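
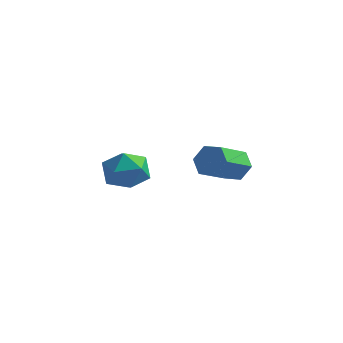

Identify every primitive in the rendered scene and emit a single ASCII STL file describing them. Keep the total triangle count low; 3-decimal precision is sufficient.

solid 
facet normal -0.066 0.418 0.906
outer loop
vertex 1.913 -1.906 3.327
vertex 2.506 -2.533 3.66
vertex 2.822 -1.734 3.314
endloop
endfacet
facet normal -0.165 0.904 0.394
outer loop
vertex 1.913 -1.906 3.327
vertex 2.822 -1.734 3.314
vertex 2.299 -1.512 2.584
endloop
endfacet
facet normal -0.719 0.695 -0.005
outer loop
vertex 1.913 -1.906 3.327
vertex 2.299 -1.512 2.584
vertex 1.661 -2.173 2.477
endloop
endfacet
facet normal -0.962 0.080 0.260
outer loop
vertex 1.913 -1.906 3.327
vertex 1.661 -2.173 2.477
vertex 1.788 -2.804 3.142
endloop
endfacet
facet normal -0.560 -0.092 0.824
outer loop
vertex 1.913 -1.906 3.327
vertex 1.788 -2.804 3.142
vertex 2.506 -2.533 3.66
endloop
endfacet
facet normal 0.416 0.909 -0.021
outer loop
vertex 2.299 -1.512 2.584
vertex 2.822 -1.734 3.314
vertex 3.132 -1.896 2.458
endloop
endfacet
facet normal 0.576 0.122 0.809
outer loop
vertex 2.822 -1.734 3.314
vertex 2.506 -2.533 3.66
vertex 3.259 -2.527 3.123
endloop
endfacet
facet normal -0.222 -0.703 0.676
outer loop
vertex 2.506 -2.533 3.66
vertex 1.788 -2.804 3.142
vertex 2.621 -3.188 3.016
endloop
endfacet
facet normal -0.874 -0.425 -0.236
outer loop
vertex 1.788 -2.804 3.142
vertex 1.661 -2.173 2.477
vertex 2.098 -2.966 2.286
endloop
endfacet
facet normal -0.480 0.571 -0.666
outer loop
vertex 1.661 -2.173 2.477
vertex 2.299 -1.512 2.584
vertex 2.414 -2.167 1.94
endloop
endfacet
facet normal 0.962 -0.080 -0.260
outer loop
vertex 3.007 -2.794 2.273
vertex 3.132 -1.896 2.458
vertex 3.259 -2.527 3.123
endloop
endfacet
facet normal 0.719 -0.695 0.005
outer loop
vertex 3.007 -2.794 2.273
vertex 3.259 -2.527 3.123
vertex 2.621 -3.188 3.016
endloop
endfacet
facet normal 0.165 -0.904 -0.394
outer loop
vertex 3.007 -2.794 2.273
vertex 2.621 -3.188 3.016
vertex 2.098 -2.966 2.286
endloop
endfacet
facet normal 0.066 -0.418 -0.906
outer loop
vertex 3.007 -2.794 2.273
vertex 2.098 -2.966 2.286
vertex 2.414 -2.167 1.94
endloop
endfacet
facet normal 0.560 0.092 -0.824
outer loop
vertex 3.007 -2.794 2.273
vertex 2.414 -2.167 1.94
vertex 3.132 -1.896 2.458
endloop
endfacet
facet normal 0.874 0.425 0.236
outer loop
vertex 3.259 -2.527 3.123
vertex 3.132 -1.896 2.458
vertex 2.822 -1.734 3.314
endloop
endfacet
facet normal 0.480 -0.571 0.666
outer loop
vertex 2.621 -3.188 3.016
vertex 3.259 -2.527 3.123
vertex 2.506 -2.533 3.66
endloop
endfacet
facet normal -0.416 -0.909 0.021
outer loop
vertex 2.098 -2.966 2.286
vertex 2.621 -3.188 3.016
vertex 1.788 -2.804 3.142
endloop
endfacet
facet normal -0.576 -0.122 -0.809
outer loop
vertex 2.414 -2.167 1.94
vertex 2.098 -2.966 2.286
vertex 1.661 -2.173 2.477
endloop
endfacet
facet normal 0.222 0.703 -0.676
outer loop
vertex 3.132 -1.896 2.458
vertex 2.414 -2.167 1.94
vertex 2.299 -1.512 2.584
endloop
endfacet
facet normal 0.061 0.909 -0.413
outer loop
vertex 3.938 2.568 2.515
vertex 3.656 2.305 1.895
vertex 3.215 2.57 2.413
endloop
endfacet
facet normal -0.126 0.416 0.901
outer loop
vertex 3.938 2.568 2.515
vertex 3.215 2.57 2.413
vertex 3.846 1.177 3.145
endloop
endfacet
facet normal -0.125 0.417 0.900
outer loop
vertex 3.846 1.177 3.145
vertex 3.215 2.57 2.413
vertex 3.123 1.179 3.044
endloop
endfacet
facet normal -0.060 -0.909 0.412
outer loop
vertex 3.846 1.177 3.145
vertex 3.123 1.179 3.044
vertex 3.564 0.915 2.525
endloop
endfacet
facet normal 0.061 0.909 -0.413
outer loop
vertex 3.215 2.57 2.413
vertex 3.656 2.305 1.895
vertex 2.933 2.307 1.793
endloop
endfacet
facet normal -0.920 0.210 0.329
outer loop
vertex 3.215 2.57 2.413
vertex 2.933 2.307 1.793
vertex 3.123 1.179 3.044
endloop
endfacet
facet normal -0.921 0.210 0.329
outer loop
vertex 3.123 1.179 3.044
vertex 2.933 2.307 1.793
vertex 2.841 0.916 2.423
endloop
endfacet
facet normal -0.059 -0.909 0.412
outer loop
vertex 3.123 1.179 3.044
vertex 2.841 0.916 2.423
vertex 3.564 0.915 2.525
endloop
endfacet
facet normal 0.061 0.909 -0.412
outer loop
vertex 2.933 2.307 1.793
vertex 3.656 2.305 1.895
vertex 3.374 2.043 1.275
endloop
endfacet
facet normal -0.794 -0.206 -0.571
outer loop
vertex 2.933 2.307 1.793
vertex 3.374 2.043 1.275
vertex 2.841 0.916 2.423
endloop
endfacet
facet normal -0.794 -0.206 -0.571
outer loop
vertex 2.841 0.916 2.423
vertex 3.374 2.043 1.275
vertex 3.282 0.652 1.905
endloop
endfacet
facet normal -0.059 -0.909 0.413
outer loop
vertex 2.841 0.916 2.423
vertex 3.282 0.652 1.905
vertex 3.564 0.915 2.525
endloop
endfacet
facet normal 0.060 0.909 -0.412
outer loop
vertex 3.374 2.043 1.275
vertex 3.656 2.305 1.895
vertex 4.097 2.041 1.376
endloop
endfacet
facet normal 0.125 -0.416 -0.901
outer loop
vertex 3.374 2.043 1.275
vertex 4.097 2.041 1.376
vertex 3.282 0.652 1.905
endloop
endfacet
facet normal 0.126 -0.417 -0.900
outer loop
vertex 3.282 0.652 1.905
vertex 4.097 2.041 1.376
vertex 4.005 0.65 2.007
endloop
endfacet
facet normal -0.061 -0.909 0.413
outer loop
vertex 3.282 0.652 1.905
vertex 4.005 0.65 2.007
vertex 3.564 0.915 2.525
endloop
endfacet
facet normal 0.059 0.909 -0.412
outer loop
vertex 4.097 2.041 1.376
vertex 3.656 2.305 1.895
vertex 4.379 2.304 1.997
endloop
endfacet
facet normal 0.921 -0.210 -0.329
outer loop
vertex 4.097 2.041 1.376
vertex 4.379 2.304 1.997
vertex 4.005 0.65 2.007
endloop
endfacet
facet normal 0.920 -0.210 -0.330
outer loop
vertex 4.005 0.65 2.007
vertex 4.379 2.304 1.997
vertex 4.287 0.913 2.627
endloop
endfacet
facet normal -0.061 -0.909 0.413
outer loop
vertex 4.005 0.65 2.007
vertex 4.287 0.913 2.627
vertex 3.564 0.915 2.525
endloop
endfacet
facet normal 0.059 0.909 -0.413
outer loop
vertex 4.379 2.304 1.997
vertex 3.656 2.305 1.895
vertex 3.938 2.568 2.515
endloop
endfacet
facet normal 0.794 0.206 0.571
outer loop
vertex 4.379 2.304 1.997
vertex 3.938 2.568 2.515
vertex 4.287 0.913 2.627
endloop
endfacet
facet normal 0.794 0.206 0.571
outer loop
vertex 4.287 0.913 2.627
vertex 3.938 2.568 2.515
vertex 3.846 1.177 3.145
endloop
endfacet
facet normal -0.061 -0.909 0.412
outer loop
vertex 4.287 0.913 2.627
vertex 3.846 1.177 3.145
vertex 3.564 0.915 2.525
endloop
endfacet

endsolid


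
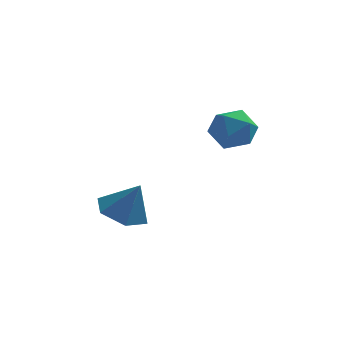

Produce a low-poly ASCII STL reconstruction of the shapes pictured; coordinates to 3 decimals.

solid 
facet normal -0.089 0.846 0.526
outer loop
vertex 0.592 1.96 0.148
vertex -0.136 1.579 0.638
vertex 0.761 1.476 0.955
endloop
endfacet
facet normal 0.587 0.742 0.322
outer loop
vertex 0.592 1.96 0.148
vertex 0.761 1.476 0.955
vertex 1.331 1.354 0.197
endloop
endfacet
facet normal 0.600 0.700 -0.389
outer loop
vertex 0.592 1.96 0.148
vertex 1.331 1.354 0.197
vertex 0.787 1.383 -0.59
endloop
endfacet
facet normal -0.069 0.777 -0.626
outer loop
vertex 0.592 1.96 0.148
vertex 0.787 1.383 -0.59
vertex -0.12 1.522 -0.317
endloop
endfacet
facet normal -0.494 0.867 -0.060
outer loop
vertex 0.592 1.96 0.148
vertex -0.12 1.522 -0.317
vertex -0.136 1.579 0.638
endloop
endfacet
facet normal 0.803 0.115 0.585
outer loop
vertex 1.331 1.354 0.197
vertex 0.761 1.476 0.955
vertex 1.06 0.598 0.717
endloop
endfacet
facet normal -0.291 0.282 0.914
outer loop
vertex 0.761 1.476 0.955
vertex -0.136 1.579 0.638
vertex 0.153 0.737 0.99
endloop
endfacet
facet normal -0.948 0.316 -0.035
outer loop
vertex -0.136 1.579 0.638
vertex -0.12 1.522 -0.317
vertex -0.391 0.766 0.203
endloop
endfacet
facet normal -0.260 0.169 -0.951
outer loop
vertex -0.12 1.522 -0.317
vertex 0.787 1.383 -0.59
vertex 0.179 0.644 -0.555
endloop
endfacet
facet normal 0.823 0.045 -0.567
outer loop
vertex 0.787 1.383 -0.59
vertex 1.331 1.354 0.197
vertex 1.076 0.541 -0.238
endloop
endfacet
facet normal 0.069 -0.777 0.626
outer loop
vertex 0.348 0.16 0.252
vertex 1.06 0.598 0.717
vertex 0.153 0.737 0.99
endloop
endfacet
facet normal -0.600 -0.700 0.389
outer loop
vertex 0.348 0.16 0.252
vertex 0.153 0.737 0.99
vertex -0.391 0.766 0.203
endloop
endfacet
facet normal -0.587 -0.742 -0.322
outer loop
vertex 0.348 0.16 0.252
vertex -0.391 0.766 0.203
vertex 0.179 0.644 -0.555
endloop
endfacet
facet normal 0.089 -0.846 -0.526
outer loop
vertex 0.348 0.16 0.252
vertex 0.179 0.644 -0.555
vertex 1.076 0.541 -0.238
endloop
endfacet
facet normal 0.494 -0.867 0.060
outer loop
vertex 0.348 0.16 0.252
vertex 1.076 0.541 -0.238
vertex 1.06 0.598 0.717
endloop
endfacet
facet normal 0.260 -0.169 0.951
outer loop
vertex 0.153 0.737 0.99
vertex 1.06 0.598 0.717
vertex 0.761 1.476 0.955
endloop
endfacet
facet normal -0.823 -0.045 0.567
outer loop
vertex -0.391 0.766 0.203
vertex 0.153 0.737 0.99
vertex -0.136 1.579 0.638
endloop
endfacet
facet normal -0.803 -0.115 -0.585
outer loop
vertex 0.179 0.644 -0.555
vertex -0.391 0.766 0.203
vertex -0.12 1.522 -0.317
endloop
endfacet
facet normal 0.291 -0.282 -0.914
outer loop
vertex 1.076 0.541 -0.238
vertex 0.179 0.644 -0.555
vertex 0.787 1.383 -0.59
endloop
endfacet
facet normal 0.948 -0.316 0.035
outer loop
vertex 1.06 0.598 0.717
vertex 1.076 0.541 -0.238
vertex 1.331 1.354 0.197
endloop
endfacet
facet normal -0.430 0.088 -0.899
outer loop
vertex -2.548 1.651 -4.875
vertex -3.46 1.928 -4.412
vertex -2.753 2.672 -4.677
endloop
endfacet
facet normal 0.978 0.173 0.120
outer loop
vertex -2.548 1.651 -4.875
vertex -2.753 2.672 -4.677
vertex -2.8 1.792 -3.028
endloop
endfacet
facet normal -0.430 0.088 -0.899
outer loop
vertex -2.753 2.672 -4.677
vertex -3.46 1.928 -4.412
vertex -3.665 2.949 -4.214
endloop
endfacet
facet normal 0.455 0.780 0.429
outer loop
vertex -2.753 2.672 -4.677
vertex -3.665 2.949 -4.214
vertex -2.8 1.792 -3.028
endloop
endfacet
facet normal -0.429 0.088 -0.899
outer loop
vertex -3.665 2.949 -4.214
vertex -3.46 1.928 -4.412
vertex -4.373 2.205 -3.949
endloop
endfacet
facet normal -0.303 0.562 0.769
outer loop
vertex -3.665 2.949 -4.214
vertex -4.373 2.205 -3.949
vertex -2.8 1.792 -3.028
endloop
endfacet
facet normal -0.429 0.089 -0.899
outer loop
vertex -4.373 2.205 -3.949
vertex -3.46 1.928 -4.412
vertex -4.168 1.185 -4.148
endloop
endfacet
facet normal -0.538 -0.264 0.800
outer loop
vertex -4.373 2.205 -3.949
vertex -4.168 1.185 -4.148
vertex -2.8 1.792 -3.028
endloop
endfacet
facet normal -0.429 0.089 -0.899
outer loop
vertex -4.168 1.185 -4.148
vertex -3.46 1.928 -4.412
vertex -3.256 0.907 -4.611
endloop
endfacet
facet normal -0.016 -0.871 0.491
outer loop
vertex -4.168 1.185 -4.148
vertex -3.256 0.907 -4.611
vertex -2.8 1.792 -3.028
endloop
endfacet
facet normal -0.429 0.089 -0.899
outer loop
vertex -3.256 0.907 -4.611
vertex -3.46 1.928 -4.412
vertex -2.548 1.651 -4.875
endloop
endfacet
facet normal 0.742 -0.653 0.151
outer loop
vertex -3.256 0.907 -4.611
vertex -2.548 1.651 -4.875
vertex -2.8 1.792 -3.028
endloop
endfacet

endsolid


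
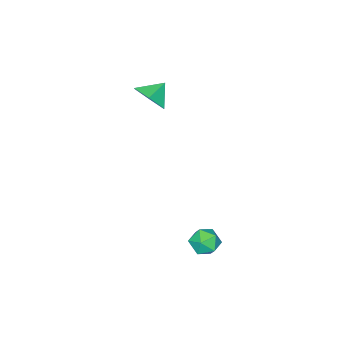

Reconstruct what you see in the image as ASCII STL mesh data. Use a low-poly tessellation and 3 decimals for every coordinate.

solid 
facet normal -0.768 0.470 0.435
outer loop
vertex 2.062 2.77 -2.136
vertex 1.952 2.202 -1.716
vertex 2.392 2.723 -1.503
endloop
endfacet
facet normal -0.274 0.938 0.213
outer loop
vertex 2.062 2.77 -2.136
vertex 2.392 2.723 -1.503
vertex 2.75 2.958 -2.077
endloop
endfacet
facet normal -0.190 0.850 -0.492
outer loop
vertex 2.062 2.77 -2.136
vertex 2.75 2.958 -2.077
vertex 2.53 2.581 -2.643
endloop
endfacet
facet normal -0.629 0.330 -0.704
outer loop
vertex 2.062 2.77 -2.136
vertex 2.53 2.581 -2.643
vertex 2.036 2.114 -2.42
endloop
endfacet
facet normal -0.987 0.095 -0.130
outer loop
vertex 2.062 2.77 -2.136
vertex 2.036 2.114 -2.42
vertex 1.952 2.202 -1.716
endloop
endfacet
facet normal 0.343 0.775 0.531
outer loop
vertex 2.75 2.958 -2.077
vertex 2.392 2.723 -1.503
vertex 3.064 2.506 -1.62
endloop
endfacet
facet normal -0.454 0.020 0.891
outer loop
vertex 2.392 2.723 -1.503
vertex 1.952 2.202 -1.716
vertex 2.57 2.039 -1.397
endloop
endfacet
facet normal -0.810 -0.586 -0.023
outer loop
vertex 1.952 2.202 -1.716
vertex 2.036 2.114 -2.42
vertex 2.35 1.662 -1.963
endloop
endfacet
facet normal -0.233 -0.208 -0.950
outer loop
vertex 2.036 2.114 -2.42
vertex 2.53 2.581 -2.643
vertex 2.708 1.897 -2.537
endloop
endfacet
facet normal 0.480 0.632 -0.608
outer loop
vertex 2.53 2.581 -2.643
vertex 2.75 2.958 -2.077
vertex 3.148 2.418 -2.324
endloop
endfacet
facet normal 0.629 -0.330 0.704
outer loop
vertex 3.038 1.85 -1.904
vertex 3.064 2.506 -1.62
vertex 2.57 2.039 -1.397
endloop
endfacet
facet normal 0.190 -0.850 0.492
outer loop
vertex 3.038 1.85 -1.904
vertex 2.57 2.039 -1.397
vertex 2.35 1.662 -1.963
endloop
endfacet
facet normal 0.274 -0.938 -0.213
outer loop
vertex 3.038 1.85 -1.904
vertex 2.35 1.662 -1.963
vertex 2.708 1.897 -2.537
endloop
endfacet
facet normal 0.768 -0.470 -0.435
outer loop
vertex 3.038 1.85 -1.904
vertex 2.708 1.897 -2.537
vertex 3.148 2.418 -2.324
endloop
endfacet
facet normal 0.987 -0.095 0.130
outer loop
vertex 3.038 1.85 -1.904
vertex 3.148 2.418 -2.324
vertex 3.064 2.506 -1.62
endloop
endfacet
facet normal 0.233 0.208 0.950
outer loop
vertex 2.57 2.039 -1.397
vertex 3.064 2.506 -1.62
vertex 2.392 2.723 -1.503
endloop
endfacet
facet normal -0.480 -0.632 0.608
outer loop
vertex 2.35 1.662 -1.963
vertex 2.57 2.039 -1.397
vertex 1.952 2.202 -1.716
endloop
endfacet
facet normal -0.343 -0.775 -0.531
outer loop
vertex 2.708 1.897 -2.537
vertex 2.35 1.662 -1.963
vertex 2.036 2.114 -2.42
endloop
endfacet
facet normal 0.454 -0.020 -0.891
outer loop
vertex 3.148 2.418 -2.324
vertex 2.708 1.897 -2.537
vertex 2.53 2.581 -2.643
endloop
endfacet
facet normal 0.810 0.586 0.023
outer loop
vertex 3.064 2.506 -1.62
vertex 3.148 2.418 -2.324
vertex 2.75 2.958 -2.077
endloop
endfacet
facet normal 0.791 -0.167 -0.588
outer loop
vertex 1.164 -2.519 4.019
vertex 0.756 -2.083 3.346
vertex 1.279 -1.632 3.922
endloop
endfacet
facet normal -0.015 0.111 0.994
outer loop
vertex 1.164 -2.519 4.019
vertex 1.279 -1.632 3.922
vertex -0.036 -1.917 3.934
endloop
endfacet
facet normal 0.791 -0.167 -0.588
outer loop
vertex 1.279 -1.632 3.922
vertex 0.756 -2.083 3.346
vertex 0.871 -1.196 3.249
endloop
endfacet
facet normal -0.163 0.780 0.604
outer loop
vertex 1.279 -1.632 3.922
vertex 0.871 -1.196 3.249
vertex -0.036 -1.917 3.934
endloop
endfacet
facet normal 0.791 -0.167 -0.589
outer loop
vertex 0.871 -1.196 3.249
vertex 0.756 -2.083 3.346
vertex 0.347 -1.647 2.673
endloop
endfacet
facet normal -0.635 0.772 -0.027
outer loop
vertex 0.871 -1.196 3.249
vertex 0.347 -1.647 2.673
vertex -0.036 -1.917 3.934
endloop
endfacet
facet normal 0.791 -0.167 -0.589
outer loop
vertex 0.347 -1.647 2.673
vertex 0.756 -2.083 3.346
vertex 0.232 -2.535 2.77
endloop
endfacet
facet normal -0.958 0.094 -0.271
outer loop
vertex 0.347 -1.647 2.673
vertex 0.232 -2.535 2.77
vertex -0.036 -1.917 3.934
endloop
endfacet
facet normal 0.791 -0.167 -0.589
outer loop
vertex 0.232 -2.535 2.77
vertex 0.756 -2.083 3.346
vertex 0.641 -2.971 3.443
endloop
endfacet
facet normal -0.809 -0.575 0.119
outer loop
vertex 0.232 -2.535 2.77
vertex 0.641 -2.971 3.443
vertex -0.036 -1.917 3.934
endloop
endfacet
facet normal 0.792 -0.167 -0.588
outer loop
vertex 0.641 -2.971 3.443
vertex 0.756 -2.083 3.346
vertex 1.164 -2.519 4.019
endloop
endfacet
facet normal -0.338 -0.567 0.751
outer loop
vertex 0.641 -2.971 3.443
vertex 1.164 -2.519 4.019
vertex -0.036 -1.917 3.934
endloop
endfacet

endsolid


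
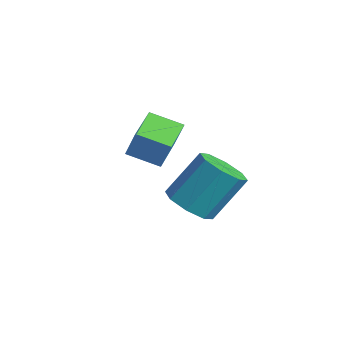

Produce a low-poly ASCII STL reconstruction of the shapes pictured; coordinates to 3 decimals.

solid 
facet normal -0.119 -0.617 -0.778
outer loop
vertex 0.8 -1.726 -1.527
vertex 0.121 -2.204 -1.044
vertex 0.128 -1.452 -1.641
endloop
endfacet
facet normal 0.386 0.693 -0.609
outer loop
vertex 0.8 -1.726 -1.527
vertex 0.128 -1.452 -1.641
vertex 1.038 -0.499 0.021
endloop
endfacet
facet normal 0.386 0.693 -0.609
outer loop
vertex 1.038 -0.499 0.021
vertex 0.128 -1.452 -1.641
vertex 0.366 -0.225 -0.093
endloop
endfacet
facet normal 0.120 0.617 0.778
outer loop
vertex 1.038 -0.499 0.021
vertex 0.366 -0.225 -0.093
vertex 0.359 -0.976 0.504
endloop
endfacet
facet normal -0.119 -0.617 -0.778
outer loop
vertex 0.128 -1.452 -1.641
vertex 0.121 -2.204 -1.044
vertex -0.548 -1.618 -1.406
endloop
endfacet
facet normal -0.373 0.754 -0.540
outer loop
vertex 0.128 -1.452 -1.641
vertex -0.548 -1.618 -1.406
vertex 0.366 -0.225 -0.093
endloop
endfacet
facet normal -0.373 0.754 -0.540
outer loop
vertex 0.366 -0.225 -0.093
vertex -0.548 -1.618 -1.406
vertex -0.31 -0.391 0.142
endloop
endfacet
facet normal 0.119 0.617 0.778
outer loop
vertex 0.366 -0.225 -0.093
vertex -0.31 -0.391 0.142
vertex 0.359 -0.976 0.504
endloop
endfacet
facet normal -0.120 -0.617 -0.777
outer loop
vertex -0.548 -1.618 -1.406
vertex 0.121 -2.204 -1.044
vertex -0.832 -2.127 -0.958
endloop
endfacet
facet normal -0.915 0.373 -0.155
outer loop
vertex -0.548 -1.618 -1.406
vertex -0.832 -2.127 -0.958
vertex -0.31 -0.391 0.142
endloop
endfacet
facet normal -0.915 0.373 -0.155
outer loop
vertex -0.31 -0.391 0.142
vertex -0.832 -2.127 -0.958
vertex -0.594 -0.9 0.59
endloop
endfacet
facet normal 0.119 0.618 0.777
outer loop
vertex -0.31 -0.391 0.142
vertex -0.594 -0.9 0.59
vertex 0.359 -0.976 0.504
endloop
endfacet
facet normal -0.120 -0.617 -0.778
outer loop
vertex -0.832 -2.127 -0.958
vertex 0.121 -2.204 -1.044
vertex -0.558 -2.681 -0.561
endloop
endfacet
facet normal -0.920 -0.226 0.320
outer loop
vertex -0.832 -2.127 -0.958
vertex -0.558 -2.681 -0.561
vertex -0.594 -0.9 0.59
endloop
endfacet
facet normal -0.920 -0.226 0.320
outer loop
vertex -0.594 -0.9 0.59
vertex -0.558 -2.681 -0.561
vertex -0.32 -1.454 0.987
endloop
endfacet
facet normal 0.119 0.617 0.778
outer loop
vertex -0.594 -0.9 0.59
vertex -0.32 -1.454 0.987
vertex 0.359 -0.976 0.504
endloop
endfacet
facet normal -0.120 -0.617 -0.778
outer loop
vertex -0.558 -2.681 -0.561
vertex 0.121 -2.204 -1.044
vertex 0.114 -2.955 -0.447
endloop
endfacet
facet normal -0.386 -0.693 0.609
outer loop
vertex -0.558 -2.681 -0.561
vertex 0.114 -2.955 -0.447
vertex -0.32 -1.454 0.987
endloop
endfacet
facet normal -0.386 -0.693 0.609
outer loop
vertex -0.32 -1.454 0.987
vertex 0.114 -2.955 -0.447
vertex 0.352 -1.728 1.101
endloop
endfacet
facet normal 0.119 0.617 0.778
outer loop
vertex -0.32 -1.454 0.987
vertex 0.352 -1.728 1.101
vertex 0.359 -0.976 0.504
endloop
endfacet
facet normal -0.119 -0.617 -0.778
outer loop
vertex 0.114 -2.955 -0.447
vertex 0.121 -2.204 -1.044
vertex 0.79 -2.789 -0.682
endloop
endfacet
facet normal 0.373 -0.754 0.540
outer loop
vertex 0.114 -2.955 -0.447
vertex 0.79 -2.789 -0.682
vertex 0.352 -1.728 1.101
endloop
endfacet
facet normal 0.373 -0.754 0.540
outer loop
vertex 0.352 -1.728 1.101
vertex 0.79 -2.789 -0.682
vertex 1.028 -1.562 0.866
endloop
endfacet
facet normal 0.119 0.617 0.778
outer loop
vertex 0.352 -1.728 1.101
vertex 1.028 -1.562 0.866
vertex 0.359 -0.976 0.504
endloop
endfacet
facet normal -0.119 -0.618 -0.777
outer loop
vertex 0.79 -2.789 -0.682
vertex 0.121 -2.204 -1.044
vertex 1.074 -2.28 -1.13
endloop
endfacet
facet normal 0.915 -0.373 0.155
outer loop
vertex 0.79 -2.789 -0.682
vertex 1.074 -2.28 -1.13
vertex 1.028 -1.562 0.866
endloop
endfacet
facet normal 0.915 -0.373 0.155
outer loop
vertex 1.028 -1.562 0.866
vertex 1.074 -2.28 -1.13
vertex 1.312 -1.053 0.418
endloop
endfacet
facet normal 0.120 0.617 0.777
outer loop
vertex 1.028 -1.562 0.866
vertex 1.312 -1.053 0.418
vertex 0.359 -0.976 0.504
endloop
endfacet
facet normal -0.119 -0.617 -0.778
outer loop
vertex 1.074 -2.28 -1.13
vertex 0.121 -2.204 -1.044
vertex 0.8 -1.726 -1.527
endloop
endfacet
facet normal 0.920 0.226 -0.320
outer loop
vertex 1.074 -2.28 -1.13
vertex 0.8 -1.726 -1.527
vertex 1.312 -1.053 0.418
endloop
endfacet
facet normal 0.920 0.226 -0.320
outer loop
vertex 1.312 -1.053 0.418
vertex 0.8 -1.726 -1.527
vertex 1.038 -0.499 0.021
endloop
endfacet
facet normal 0.120 0.617 0.778
outer loop
vertex 1.312 -1.053 0.418
vertex 1.038 -0.499 0.021
vertex 0.359 -0.976 0.504
endloop
endfacet
facet normal -0.714 -0.614 0.336
outer loop
vertex -2.939 -2.253 0.855
vertex -3.906 -1.03 1.033
vertex -3.344 -2.407 -0.286
endloop
endfacet
facet normal 0.617 -0.779 -0.114
outer loop
vertex -2.394 -1.59 -0.733
vertex -2.939 -2.253 0.855
vertex -3.344 -2.407 -0.286
endloop
endfacet
facet normal -0.714 -0.614 0.336
outer loop
vertex -3.344 -2.407 -0.286
vertex -3.906 -1.03 1.033
vertex -4.311 -1.183 -0.107
endloop
endfacet
facet normal -0.332 -0.126 -0.935
outer loop
vertex -4.311 -1.183 -0.107
vertex -2.394 -1.59 -0.733
vertex -3.344 -2.407 -0.286
endloop
endfacet
facet normal 0.332 0.126 0.935
outer loop
vertex -2.939 -2.253 0.855
vertex -2.956 -0.213 0.586
vertex -3.906 -1.03 1.033
endloop
endfacet
facet normal 0.616 -0.780 -0.114
outer loop
vertex -1.989 -1.437 0.407
vertex -2.939 -2.253 0.855
vertex -2.394 -1.59 -0.733
endloop
endfacet
facet normal 0.333 0.126 0.935
outer loop
vertex -1.989 -1.437 0.407
vertex -2.956 -0.213 0.586
vertex -2.939 -2.253 0.855
endloop
endfacet
facet normal -0.616 0.779 0.114
outer loop
vertex -3.906 -1.03 1.033
vertex -2.956 -0.213 0.586
vertex -4.311 -1.183 -0.107
endloop
endfacet
facet normal -0.332 -0.127 -0.935
outer loop
vertex -3.361 -0.367 -0.555
vertex -2.394 -1.59 -0.733
vertex -4.311 -1.183 -0.107
endloop
endfacet
facet normal -0.616 0.779 0.113
outer loop
vertex -4.311 -1.183 -0.107
vertex -2.956 -0.213 0.586
vertex -3.361 -0.367 -0.555
endloop
endfacet
facet normal 0.714 0.614 -0.336
outer loop
vertex -3.361 -0.367 -0.555
vertex -1.989 -1.437 0.407
vertex -2.394 -1.59 -0.733
endloop
endfacet
facet normal 0.714 0.614 -0.336
outer loop
vertex -2.956 -0.213 0.586
vertex -1.989 -1.437 0.407
vertex -3.361 -0.367 -0.555
endloop
endfacet

endsolid


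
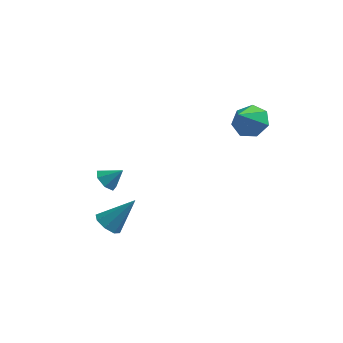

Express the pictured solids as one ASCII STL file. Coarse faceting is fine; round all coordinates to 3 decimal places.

solid 
facet normal -0.599 -0.325 -0.731
outer loop
vertex -1.311 -1.932 -3.244
vertex -1.982 -1.777 -2.763
vertex -1.538 -1.336 -3.323
endloop
endfacet
facet normal 0.880 0.284 -0.381
outer loop
vertex -1.311 -1.932 -3.244
vertex -1.538 -1.336 -3.323
vertex -0.698 -1.083 -1.197
endloop
endfacet
facet normal -0.601 -0.323 -0.731
outer loop
vertex -1.538 -1.336 -3.323
vertex -1.982 -1.777 -2.763
vertex -2.024 -0.998 -3.073
endloop
endfacet
facet normal 0.448 0.850 -0.278
outer loop
vertex -1.538 -1.336 -3.323
vertex -2.024 -0.998 -3.073
vertex -0.698 -1.083 -1.197
endloop
endfacet
facet normal -0.600 -0.324 -0.732
outer loop
vertex -2.024 -0.998 -3.073
vertex -1.982 -1.777 -2.763
vertex -2.486 -1.117 -2.642
endloop
endfacet
facet normal -0.127 0.983 0.135
outer loop
vertex -2.024 -0.998 -3.073
vertex -2.486 -1.117 -2.642
vertex -0.698 -1.083 -1.197
endloop
endfacet
facet normal -0.600 -0.324 -0.731
outer loop
vertex -2.486 -1.117 -2.642
vertex -1.982 -1.777 -2.763
vertex -2.652 -1.622 -2.282
endloop
endfacet
facet normal -0.508 0.605 0.614
outer loop
vertex -2.486 -1.117 -2.642
vertex -2.652 -1.622 -2.282
vertex -0.698 -1.083 -1.197
endloop
endfacet
facet normal -0.600 -0.324 -0.731
outer loop
vertex -2.652 -1.622 -2.282
vertex -1.982 -1.777 -2.763
vertex -2.426 -2.219 -2.203
endloop
endfacet
facet normal -0.471 -0.062 0.880
outer loop
vertex -2.652 -1.622 -2.282
vertex -2.426 -2.219 -2.203
vertex -0.698 -1.083 -1.197
endloop
endfacet
facet normal -0.599 -0.325 -0.732
outer loop
vertex -2.426 -2.219 -2.203
vertex -1.982 -1.777 -2.763
vertex -1.939 -2.556 -2.452
endloop
endfacet
facet normal -0.038 -0.629 0.776
outer loop
vertex -2.426 -2.219 -2.203
vertex -1.939 -2.556 -2.452
vertex -0.698 -1.083 -1.197
endloop
endfacet
facet normal -0.599 -0.325 -0.731
outer loop
vertex -1.939 -2.556 -2.452
vertex -1.982 -1.777 -2.763
vertex -1.477 -2.438 -2.883
endloop
endfacet
facet normal 0.535 -0.762 0.365
outer loop
vertex -1.939 -2.556 -2.452
vertex -1.477 -2.438 -2.883
vertex -0.698 -1.083 -1.197
endloop
endfacet
facet normal -0.599 -0.325 -0.731
outer loop
vertex -1.477 -2.438 -2.883
vertex -1.982 -1.777 -2.763
vertex -1.311 -1.932 -3.244
endloop
endfacet
facet normal 0.916 -0.383 -0.116
outer loop
vertex -1.477 -2.438 -2.883
vertex -1.311 -1.932 -3.244
vertex -0.698 -1.083 -1.197
endloop
endfacet
facet normal 0.253 0.657 -0.710
outer loop
vertex 4.691 3.422 1.413
vertex 4.196 4.208 1.964
vertex 5.224 3.884 2.03
endloop
endfacet
facet normal 0.567 -0.815 0.120
outer loop
vertex 4.691 3.422 1.413
vertex 5.224 3.884 2.03
vertex 3.744 3.032 3.236
endloop
endfacet
facet normal 0.253 0.657 -0.710
outer loop
vertex 5.224 3.884 2.03
vertex 4.196 4.208 1.964
vertex 4.983 4.59 2.598
endloop
endfacet
facet normal 0.699 -0.288 0.655
outer loop
vertex 5.224 3.884 2.03
vertex 4.983 4.59 2.598
vertex 3.744 3.032 3.236
endloop
endfacet
facet normal 0.252 0.658 -0.710
outer loop
vertex 4.983 4.59 2.598
vertex 4.196 4.208 1.964
vertex 4.15 5.008 2.689
endloop
endfacet
facet normal 0.214 0.219 0.952
outer loop
vertex 4.983 4.59 2.598
vertex 4.15 5.008 2.689
vertex 3.744 3.032 3.236
endloop
endfacet
facet normal 0.253 0.658 -0.710
outer loop
vertex 4.15 5.008 2.689
vertex 4.196 4.208 1.964
vertex 3.351 4.824 2.234
endloop
endfacet
facet normal -0.523 0.326 0.787
outer loop
vertex 4.15 5.008 2.689
vertex 3.351 4.824 2.234
vertex 3.744 3.032 3.236
endloop
endfacet
facet normal 0.252 0.657 -0.711
outer loop
vertex 3.351 4.824 2.234
vertex 4.196 4.208 1.964
vertex 3.188 4.176 1.577
endloop
endfacet
facet normal -0.957 -0.050 0.286
outer loop
vertex 3.351 4.824 2.234
vertex 3.188 4.176 1.577
vertex 3.744 3.032 3.236
endloop
endfacet
facet normal 0.252 0.658 -0.710
outer loop
vertex 3.188 4.176 1.577
vertex 4.196 4.208 1.964
vertex 3.785 3.553 1.211
endloop
endfacet
facet normal -0.760 -0.625 -0.176
outer loop
vertex 3.188 4.176 1.577
vertex 3.785 3.553 1.211
vertex 3.744 3.032 3.236
endloop
endfacet
facet normal 0.253 0.657 -0.710
outer loop
vertex 3.785 3.553 1.211
vertex 4.196 4.208 1.964
vertex 4.691 3.422 1.413
endloop
endfacet
facet normal -0.084 -0.965 -0.250
outer loop
vertex 3.785 3.553 1.211
vertex 4.691 3.422 1.413
vertex 3.744 3.032 3.236
endloop
endfacet
facet normal -0.727 -0.171 -0.665
outer loop
vertex -2.408 0.91 -2.28
vertex -2.889 1.369 -1.872
vertex -2.405 1.565 -2.452
endloop
endfacet
facet normal 0.962 -0.074 -0.263
outer loop
vertex -2.408 0.91 -2.28
vertex -2.405 1.565 -2.452
vertex -2.031 1.571 -1.088
endloop
endfacet
facet normal -0.727 -0.171 -0.665
outer loop
vertex -2.405 1.565 -2.452
vertex -2.889 1.369 -1.872
vertex -2.766 2.072 -2.187
endloop
endfacet
facet normal 0.743 0.637 -0.206
outer loop
vertex -2.405 1.565 -2.452
vertex -2.766 2.072 -2.187
vertex -2.031 1.571 -1.088
endloop
endfacet
facet normal -0.726 -0.171 -0.666
outer loop
vertex -2.766 2.072 -2.187
vertex -2.889 1.369 -1.872
vertex -3.22 2.05 -1.686
endloop
endfacet
facet normal 0.244 0.934 0.262
outer loop
vertex -2.766 2.072 -2.187
vertex -3.22 2.05 -1.686
vertex -2.031 1.571 -1.088
endloop
endfacet
facet normal -0.726 -0.171 -0.666
outer loop
vertex -3.22 2.05 -1.686
vertex -2.889 1.369 -1.872
vertex -3.425 1.515 -1.325
endloop
endfacet
facet normal -0.158 0.593 0.789
outer loop
vertex -3.22 2.05 -1.686
vertex -3.425 1.515 -1.325
vertex -2.031 1.571 -1.088
endloop
endfacet
facet normal -0.726 -0.171 -0.666
outer loop
vertex -3.425 1.515 -1.325
vertex -2.889 1.369 -1.872
vertex -3.226 0.87 -1.376
endloop
endfacet
facet normal -0.161 -0.127 0.979
outer loop
vertex -3.425 1.515 -1.325
vertex -3.226 0.87 -1.376
vertex -2.031 1.571 -1.088
endloop
endfacet
facet normal -0.726 -0.171 -0.666
outer loop
vertex -3.226 0.87 -1.376
vertex -2.889 1.369 -1.872
vertex -2.773 0.601 -1.801
endloop
endfacet
facet normal 0.237 -0.687 0.687
outer loop
vertex -3.226 0.87 -1.376
vertex -2.773 0.601 -1.801
vertex -2.031 1.571 -1.088
endloop
endfacet
facet normal -0.727 -0.171 -0.665
outer loop
vertex -2.773 0.601 -1.801
vertex -2.889 1.369 -1.872
vertex -2.408 0.91 -2.28
endloop
endfacet
facet normal 0.737 -0.662 0.134
outer loop
vertex -2.773 0.601 -1.801
vertex -2.408 0.91 -2.28
vertex -2.031 1.571 -1.088
endloop
endfacet

endsolid


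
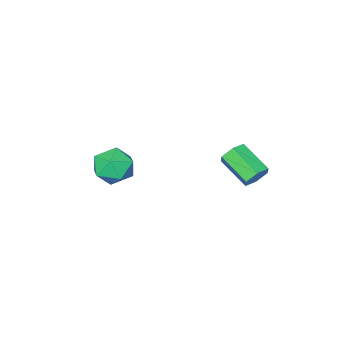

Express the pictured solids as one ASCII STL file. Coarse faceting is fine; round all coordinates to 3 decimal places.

solid 
facet normal -0.851 0.525 0.011
outer loop
vertex 2.062 -1.825 -2.09
vertex 1.59 -2.604 -1.377
vertex 2.157 -1.694 -0.945
endloop
endfacet
facet normal -0.289 0.954 -0.085
outer loop
vertex 2.062 -1.825 -2.09
vertex 2.157 -1.694 -0.945
vertex 3.065 -1.48 -1.629
endloop
endfacet
facet normal 0.055 0.738 -0.673
outer loop
vertex 2.062 -1.825 -2.09
vertex 3.065 -1.48 -1.629
vertex 3.059 -2.259 -2.484
endloop
endfacet
facet normal -0.294 0.177 -0.939
outer loop
vertex 2.062 -1.825 -2.09
vertex 3.059 -2.259 -2.484
vertex 2.147 -2.954 -2.329
endloop
endfacet
facet normal -0.855 0.045 -0.517
outer loop
vertex 2.062 -1.825 -2.09
vertex 2.147 -2.954 -2.329
vertex 1.59 -2.604 -1.377
endloop
endfacet
facet normal 0.150 0.869 0.471
outer loop
vertex 3.065 -1.48 -1.629
vertex 2.157 -1.694 -0.945
vertex 3.213 -2.046 -0.631
endloop
endfacet
facet normal -0.760 0.176 0.626
outer loop
vertex 2.157 -1.694 -0.945
vertex 1.59 -2.604 -1.377
vertex 2.301 -2.741 -0.476
endloop
endfacet
facet normal -0.766 -0.601 -0.227
outer loop
vertex 1.59 -2.604 -1.377
vertex 2.147 -2.954 -2.329
vertex 2.295 -3.52 -1.331
endloop
endfacet
facet normal 0.141 -0.388 -0.911
outer loop
vertex 2.147 -2.954 -2.329
vertex 3.059 -2.259 -2.484
vertex 3.203 -3.306 -2.015
endloop
endfacet
facet normal 0.707 0.520 -0.479
outer loop
vertex 3.059 -2.259 -2.484
vertex 3.065 -1.48 -1.629
vertex 3.77 -2.396 -1.583
endloop
endfacet
facet normal 0.294 -0.177 0.939
outer loop
vertex 3.298 -3.175 -0.87
vertex 3.213 -2.046 -0.631
vertex 2.301 -2.741 -0.476
endloop
endfacet
facet normal -0.055 -0.738 0.673
outer loop
vertex 3.298 -3.175 -0.87
vertex 2.301 -2.741 -0.476
vertex 2.295 -3.52 -1.331
endloop
endfacet
facet normal 0.289 -0.954 0.085
outer loop
vertex 3.298 -3.175 -0.87
vertex 2.295 -3.52 -1.331
vertex 3.203 -3.306 -2.015
endloop
endfacet
facet normal 0.851 -0.525 -0.011
outer loop
vertex 3.298 -3.175 -0.87
vertex 3.203 -3.306 -2.015
vertex 3.77 -2.396 -1.583
endloop
endfacet
facet normal 0.855 -0.045 0.517
outer loop
vertex 3.298 -3.175 -0.87
vertex 3.77 -2.396 -1.583
vertex 3.213 -2.046 -0.631
endloop
endfacet
facet normal -0.141 0.388 0.911
outer loop
vertex 2.301 -2.741 -0.476
vertex 3.213 -2.046 -0.631
vertex 2.157 -1.694 -0.945
endloop
endfacet
facet normal -0.707 -0.520 0.479
outer loop
vertex 2.295 -3.52 -1.331
vertex 2.301 -2.741 -0.476
vertex 1.59 -2.604 -1.377
endloop
endfacet
facet normal -0.150 -0.869 -0.471
outer loop
vertex 3.203 -3.306 -2.015
vertex 2.295 -3.52 -1.331
vertex 2.147 -2.954 -2.329
endloop
endfacet
facet normal 0.760 -0.176 -0.626
outer loop
vertex 3.77 -2.396 -1.583
vertex 3.203 -3.306 -2.015
vertex 3.059 -2.259 -2.484
endloop
endfacet
facet normal 0.766 0.601 0.227
outer loop
vertex 3.213 -2.046 -0.631
vertex 3.77 -2.396 -1.583
vertex 3.065 -1.48 -1.629
endloop
endfacet
facet normal -0.042 0.885 -0.464
outer loop
vertex -0.288 4.177 0.409
vertex -0.548 3.851 -0.19
vertex -1.008 4.097 0.321
endloop
endfacet
facet normal -0.158 0.453 0.878
outer loop
vertex -0.288 4.177 0.409
vertex -1.008 4.097 0.321
vertex -0.212 2.576 1.249
endloop
endfacet
facet normal -0.158 0.453 0.878
outer loop
vertex -0.212 2.576 1.249
vertex -1.008 4.097 0.321
vertex -0.932 2.495 1.161
endloop
endfacet
facet normal 0.043 -0.885 0.464
outer loop
vertex -0.212 2.576 1.249
vertex -0.932 2.495 1.161
vertex -0.472 2.249 0.65
endloop
endfacet
facet normal -0.043 0.885 -0.464
outer loop
vertex -1.008 4.097 0.321
vertex -0.548 3.851 -0.19
vertex -1.268 3.77 -0.278
endloop
endfacet
facet normal -0.934 0.131 0.334
outer loop
vertex -1.008 4.097 0.321
vertex -1.268 3.77 -0.278
vertex -0.932 2.495 1.161
endloop
endfacet
facet normal -0.933 0.131 0.334
outer loop
vertex -0.932 2.495 1.161
vertex -1.268 3.77 -0.278
vertex -1.192 2.169 0.562
endloop
endfacet
facet normal 0.042 -0.885 0.464
outer loop
vertex -0.932 2.495 1.161
vertex -1.192 2.169 0.562
vertex -0.472 2.249 0.65
endloop
endfacet
facet normal -0.043 0.885 -0.464
outer loop
vertex -1.268 3.77 -0.278
vertex -0.548 3.851 -0.19
vertex -0.808 3.524 -0.789
endloop
endfacet
facet normal -0.775 -0.322 -0.543
outer loop
vertex -1.268 3.77 -0.278
vertex -0.808 3.524 -0.789
vertex -1.192 2.169 0.562
endloop
endfacet
facet normal -0.775 -0.322 -0.543
outer loop
vertex -1.192 2.169 0.562
vertex -0.808 3.524 -0.789
vertex -0.732 1.923 0.051
endloop
endfacet
facet normal 0.042 -0.885 0.464
outer loop
vertex -1.192 2.169 0.562
vertex -0.732 1.923 0.051
vertex -0.472 2.249 0.65
endloop
endfacet
facet normal -0.043 0.885 -0.464
outer loop
vertex -0.808 3.524 -0.789
vertex -0.548 3.851 -0.19
vertex -0.088 3.605 -0.701
endloop
endfacet
facet normal 0.158 -0.453 -0.877
outer loop
vertex -0.808 3.524 -0.789
vertex -0.088 3.605 -0.701
vertex -0.732 1.923 0.051
endloop
endfacet
facet normal 0.158 -0.453 -0.878
outer loop
vertex -0.732 1.923 0.051
vertex -0.088 3.605 -0.701
vertex -0.012 2.003 0.139
endloop
endfacet
facet normal 0.042 -0.885 0.464
outer loop
vertex -0.732 1.923 0.051
vertex -0.012 2.003 0.139
vertex -0.472 2.249 0.65
endloop
endfacet
facet normal -0.042 0.885 -0.464
outer loop
vertex -0.088 3.605 -0.701
vertex -0.548 3.851 -0.19
vertex 0.172 3.931 -0.102
endloop
endfacet
facet normal 0.933 -0.131 -0.334
outer loop
vertex -0.088 3.605 -0.701
vertex 0.172 3.931 -0.102
vertex -0.012 2.003 0.139
endloop
endfacet
facet normal 0.934 -0.131 -0.334
outer loop
vertex -0.012 2.003 0.139
vertex 0.172 3.931 -0.102
vertex 0.248 2.33 0.738
endloop
endfacet
facet normal 0.043 -0.885 0.464
outer loop
vertex -0.012 2.003 0.139
vertex 0.248 2.33 0.738
vertex -0.472 2.249 0.65
endloop
endfacet
facet normal -0.042 0.885 -0.464
outer loop
vertex 0.172 3.931 -0.102
vertex -0.548 3.851 -0.19
vertex -0.288 4.177 0.409
endloop
endfacet
facet normal 0.775 0.322 0.543
outer loop
vertex 0.172 3.931 -0.102
vertex -0.288 4.177 0.409
vertex 0.248 2.33 0.738
endloop
endfacet
facet normal 0.775 0.322 0.543
outer loop
vertex 0.248 2.33 0.738
vertex -0.288 4.177 0.409
vertex -0.212 2.576 1.249
endloop
endfacet
facet normal 0.043 -0.885 0.464
outer loop
vertex 0.248 2.33 0.738
vertex -0.212 2.576 1.249
vertex -0.472 2.249 0.65
endloop
endfacet

endsolid


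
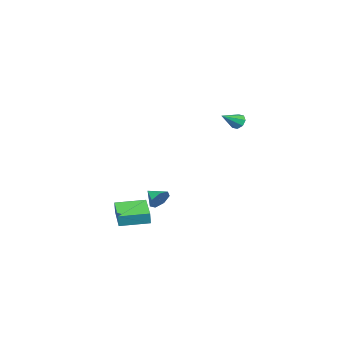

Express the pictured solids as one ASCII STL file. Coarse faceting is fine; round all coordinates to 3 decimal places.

solid 
facet normal 0.156 0.896 -0.415
outer loop
vertex 1.611 2.344 -0.923
vertex 1.299 2.117 -1.531
vertex 0.994 2.434 -0.961
endloop
endfacet
facet normal -0.080 -0.128 0.989
outer loop
vertex 1.611 2.344 -0.923
vertex 0.994 2.434 -0.961
vertex 1.141 1.203 -1.109
endloop
endfacet
facet normal 0.156 0.896 -0.415
outer loop
vertex 0.994 2.434 -0.961
vertex 1.299 2.117 -1.531
vertex 0.607 2.285 -1.428
endloop
endfacet
facet normal -0.732 -0.167 0.660
outer loop
vertex 0.994 2.434 -0.961
vertex 0.607 2.285 -1.428
vertex 1.141 1.203 -1.109
endloop
endfacet
facet normal 0.156 0.897 -0.413
outer loop
vertex 0.607 2.285 -1.428
vertex 1.299 2.117 -1.531
vertex 0.741 2.011 -1.973
endloop
endfacet
facet normal -0.897 -0.442 0.002
outer loop
vertex 0.607 2.285 -1.428
vertex 0.741 2.011 -1.973
vertex 1.141 1.203 -1.109
endloop
endfacet
facet normal 0.157 0.897 -0.413
outer loop
vertex 0.741 2.011 -1.973
vertex 1.299 2.117 -1.531
vertex 1.296 1.816 -2.185
endloop
endfacet
facet normal -0.450 -0.747 -0.490
outer loop
vertex 0.741 2.011 -1.973
vertex 1.296 1.816 -2.185
vertex 1.141 1.203 -1.109
endloop
endfacet
facet normal 0.155 0.897 -0.414
outer loop
vertex 1.296 1.816 -2.185
vertex 1.299 2.117 -1.531
vertex 1.853 1.849 -1.905
endloop
endfacet
facet normal 0.275 -0.852 -0.446
outer loop
vertex 1.296 1.816 -2.185
vertex 1.853 1.849 -1.905
vertex 1.141 1.203 -1.109
endloop
endfacet
facet normal 0.155 0.897 -0.414
outer loop
vertex 1.853 1.849 -1.905
vertex 1.299 2.117 -1.531
vertex 1.994 2.084 -1.343
endloop
endfacet
facet normal 0.728 -0.678 0.101
outer loop
vertex 1.853 1.849 -1.905
vertex 1.994 2.084 -1.343
vertex 1.141 1.203 -1.109
endloop
endfacet
facet normal 0.155 0.897 -0.414
outer loop
vertex 1.994 2.084 -1.343
vertex 1.299 2.117 -1.531
vertex 1.611 2.344 -0.923
endloop
endfacet
facet normal 0.570 -0.356 0.740
outer loop
vertex 1.994 2.084 -1.343
vertex 1.611 2.344 -0.923
vertex 1.141 1.203 -1.109
endloop
endfacet
facet normal -0.825 0.275 -0.495
outer loop
vertex -4.209 3.261 2.549
vertex -4.399 3.519 3.009
vertex -4.085 3.671 2.57
endloop
endfacet
facet normal 0.745 -0.193 -0.639
outer loop
vertex -4.209 3.261 2.549
vertex -4.085 3.671 2.57
vertex -3.261 3.141 3.691
endloop
endfacet
facet normal -0.825 0.274 -0.495
outer loop
vertex -4.085 3.671 2.57
vertex -4.399 3.519 3.009
vertex -4.145 3.992 2.848
endloop
endfacet
facet normal 0.803 0.469 -0.368
outer loop
vertex -4.085 3.671 2.57
vertex -4.145 3.992 2.848
vertex -3.261 3.141 3.691
endloop
endfacet
facet normal -0.824 0.274 -0.496
outer loop
vertex -4.145 3.992 2.848
vertex -4.399 3.519 3.009
vertex -4.354 4.036 3.22
endloop
endfacet
facet normal 0.560 0.799 0.220
outer loop
vertex -4.145 3.992 2.848
vertex -4.354 4.036 3.22
vertex -3.261 3.141 3.691
endloop
endfacet
facet normal -0.824 0.274 -0.495
outer loop
vertex -4.354 4.036 3.22
vertex -4.399 3.519 3.009
vertex -4.589 3.777 3.468
endloop
endfacet
facet normal 0.158 0.604 0.781
outer loop
vertex -4.354 4.036 3.22
vertex -4.589 3.777 3.468
vertex -3.261 3.141 3.691
endloop
endfacet
facet normal -0.824 0.275 -0.495
outer loop
vertex -4.589 3.777 3.468
vertex -4.399 3.519 3.009
vertex -4.713 3.367 3.447
endloop
endfacet
facet normal -0.166 -0.000 0.986
outer loop
vertex -4.589 3.777 3.468
vertex -4.713 3.367 3.447
vertex -3.261 3.141 3.691
endloop
endfacet
facet normal -0.824 0.276 -0.495
outer loop
vertex -4.713 3.367 3.447
vertex -4.399 3.519 3.009
vertex -4.653 3.047 3.169
endloop
endfacet
facet normal -0.223 -0.663 0.715
outer loop
vertex -4.713 3.367 3.447
vertex -4.653 3.047 3.169
vertex -3.261 3.141 3.691
endloop
endfacet
facet normal -0.824 0.275 -0.495
outer loop
vertex -4.653 3.047 3.169
vertex -4.399 3.519 3.009
vertex -4.444 3.003 2.797
endloop
endfacet
facet normal 0.019 -0.992 0.128
outer loop
vertex -4.653 3.047 3.169
vertex -4.444 3.003 2.797
vertex -3.261 3.141 3.691
endloop
endfacet
facet normal -0.824 0.275 -0.495
outer loop
vertex -4.444 3.003 2.797
vertex -4.399 3.519 3.009
vertex -4.209 3.261 2.549
endloop
endfacet
facet normal 0.420 -0.798 -0.432
outer loop
vertex -4.444 3.003 2.797
vertex -4.209 3.261 2.549
vertex -3.261 3.141 3.691
endloop
endfacet
facet normal -0.660 0.748 0.072
outer loop
vertex 2.097 1.763 -1.367
vertex 3.32 2.88 -1.752
vertex 1.924 1.685 -2.144
endloop
endfacet
facet normal -0.719 -0.657 0.226
outer loop
vertex 3.06 0.4 -2.268
vertex 2.097 1.763 -1.367
vertex 1.924 1.685 -2.144
endloop
endfacet
facet normal -0.660 0.747 0.073
outer loop
vertex 1.924 1.685 -2.144
vertex 3.32 2.88 -1.752
vertex 3.146 2.802 -2.529
endloop
endfacet
facet normal -0.217 -0.098 -0.971
outer loop
vertex 3.146 2.802 -2.529
vertex 3.06 0.4 -2.268
vertex 1.924 1.685 -2.144
endloop
endfacet
facet normal 0.217 0.098 0.971
outer loop
vertex 2.097 1.763 -1.367
vertex 4.456 1.595 -1.876
vertex 3.32 2.88 -1.752
endloop
endfacet
facet normal -0.718 -0.658 0.227
outer loop
vertex 3.234 0.478 -1.491
vertex 2.097 1.763 -1.367
vertex 3.06 0.4 -2.268
endloop
endfacet
facet normal 0.217 0.098 0.971
outer loop
vertex 3.234 0.478 -1.491
vertex 4.456 1.595 -1.876
vertex 2.097 1.763 -1.367
endloop
endfacet
facet normal 0.719 0.657 -0.227
outer loop
vertex 3.32 2.88 -1.752
vertex 4.456 1.595 -1.876
vertex 3.146 2.802 -2.529
endloop
endfacet
facet normal -0.216 -0.098 -0.971
outer loop
vertex 4.283 1.517 -2.653
vertex 3.06 0.4 -2.268
vertex 3.146 2.802 -2.529
endloop
endfacet
facet normal 0.719 0.658 -0.226
outer loop
vertex 3.146 2.802 -2.529
vertex 4.456 1.595 -1.876
vertex 4.283 1.517 -2.653
endloop
endfacet
facet normal 0.660 -0.748 -0.073
outer loop
vertex 4.283 1.517 -2.653
vertex 3.234 0.478 -1.491
vertex 3.06 0.4 -2.268
endloop
endfacet
facet normal 0.660 -0.747 -0.072
outer loop
vertex 4.456 1.595 -1.876
vertex 3.234 0.478 -1.491
vertex 4.283 1.517 -2.653
endloop
endfacet

endsolid


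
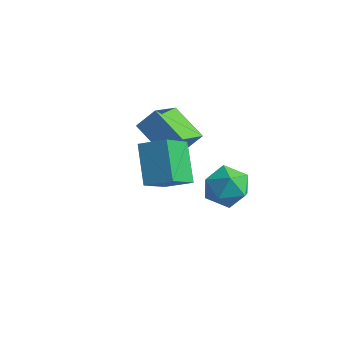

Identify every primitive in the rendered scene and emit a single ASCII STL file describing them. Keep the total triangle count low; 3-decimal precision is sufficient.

solid 
facet normal -0.898 -0.440 -0.007
outer loop
vertex -2.856 3.197 -1.632
vertex -2.374 2.221 -2.108
vertex -2.439 2.336 -0.927
endloop
endfacet
facet normal -0.846 0.026 0.532
outer loop
vertex -2.856 3.197 -1.632
vertex -2.439 2.336 -0.927
vertex -2.235 3.476 -0.658
endloop
endfacet
facet normal -0.700 0.667 0.255
outer loop
vertex -2.856 3.197 -1.632
vertex -2.235 3.476 -0.658
vertex -2.045 4.064 -1.672
endloop
endfacet
facet normal -0.661 0.597 -0.455
outer loop
vertex -2.856 3.197 -1.632
vertex -2.045 4.064 -1.672
vertex -2.13 3.288 -2.568
endloop
endfacet
facet normal -0.783 -0.086 -0.616
outer loop
vertex -2.856 3.197 -1.632
vertex -2.13 3.288 -2.568
vertex -2.374 2.221 -2.108
endloop
endfacet
facet normal -0.294 -0.169 0.941
outer loop
vertex -2.235 3.476 -0.658
vertex -2.439 2.336 -0.927
vertex -1.37 2.672 -0.532
endloop
endfacet
facet normal -0.378 -0.923 0.069
outer loop
vertex -2.439 2.336 -0.927
vertex -2.374 2.221 -2.108
vertex -1.455 1.896 -1.428
endloop
endfacet
facet normal -0.193 -0.351 -0.916
outer loop
vertex -2.374 2.221 -2.108
vertex -2.13 3.288 -2.568
vertex -1.265 2.484 -2.442
endloop
endfacet
facet normal 0.004 0.756 -0.655
outer loop
vertex -2.13 3.288 -2.568
vertex -2.045 4.064 -1.672
vertex -1.061 3.624 -2.173
endloop
endfacet
facet normal -0.058 0.868 0.493
outer loop
vertex -2.045 4.064 -1.672
vertex -2.235 3.476 -0.658
vertex -1.126 3.739 -0.992
endloop
endfacet
facet normal 0.661 -0.597 0.455
outer loop
vertex -0.644 2.763 -1.468
vertex -1.37 2.672 -0.532
vertex -1.455 1.896 -1.428
endloop
endfacet
facet normal 0.700 -0.667 -0.255
outer loop
vertex -0.644 2.763 -1.468
vertex -1.455 1.896 -1.428
vertex -1.265 2.484 -2.442
endloop
endfacet
facet normal 0.846 -0.026 -0.532
outer loop
vertex -0.644 2.763 -1.468
vertex -1.265 2.484 -2.442
vertex -1.061 3.624 -2.173
endloop
endfacet
facet normal 0.898 0.440 0.007
outer loop
vertex -0.644 2.763 -1.468
vertex -1.061 3.624 -2.173
vertex -1.126 3.739 -0.992
endloop
endfacet
facet normal 0.783 0.086 0.616
outer loop
vertex -0.644 2.763 -1.468
vertex -1.126 3.739 -0.992
vertex -1.37 2.672 -0.532
endloop
endfacet
facet normal -0.004 -0.756 0.655
outer loop
vertex -1.455 1.896 -1.428
vertex -1.37 2.672 -0.532
vertex -2.439 2.336 -0.927
endloop
endfacet
facet normal 0.058 -0.868 -0.493
outer loop
vertex -1.265 2.484 -2.442
vertex -1.455 1.896 -1.428
vertex -2.374 2.221 -2.108
endloop
endfacet
facet normal 0.294 0.169 -0.941
outer loop
vertex -1.061 3.624 -2.173
vertex -1.265 2.484 -2.442
vertex -2.13 3.288 -2.568
endloop
endfacet
facet normal 0.378 0.923 -0.069
outer loop
vertex -1.126 3.739 -0.992
vertex -1.061 3.624 -2.173
vertex -2.045 4.064 -1.672
endloop
endfacet
facet normal 0.193 0.351 0.916
outer loop
vertex -1.37 2.672 -0.532
vertex -1.126 3.739 -0.992
vertex -2.235 3.476 -0.658
endloop
endfacet
facet normal -0.517 0.544 0.661
outer loop
vertex -3.203 -1.653 4.073
vertex -2.065 -1.217 4.605
vertex -3.201 -0.123 2.816
endloop
endfacet
facet normal -0.856 -0.328 -0.400
outer loop
vertex -2.135 -1.243 1.455
vertex -3.203 -1.653 4.073
vertex -3.201 -0.123 2.816
endloop
endfacet
facet normal -0.518 0.543 0.661
outer loop
vertex -3.201 -0.123 2.816
vertex -2.065 -1.217 4.605
vertex -2.063 0.313 3.349
endloop
endfacet
facet normal 0.001 0.773 -0.635
outer loop
vertex -2.063 0.313 3.349
vertex -2.135 -1.243 1.455
vertex -3.201 -0.123 2.816
endloop
endfacet
facet normal -0.001 -0.773 0.635
outer loop
vertex -3.203 -1.653 4.073
vertex -0.999 -2.337 3.244
vertex -2.065 -1.217 4.605
endloop
endfacet
facet normal -0.856 -0.328 -0.400
outer loop
vertex -2.137 -2.773 2.711
vertex -3.203 -1.653 4.073
vertex -2.135 -1.243 1.455
endloop
endfacet
facet normal -0.001 -0.773 0.635
outer loop
vertex -2.137 -2.773 2.711
vertex -0.999 -2.337 3.244
vertex -3.203 -1.653 4.073
endloop
endfacet
facet normal 0.856 0.328 0.401
outer loop
vertex -2.065 -1.217 4.605
vertex -0.999 -2.337 3.244
vertex -2.063 0.313 3.349
endloop
endfacet
facet normal 0.001 0.773 -0.635
outer loop
vertex -0.997 -0.807 1.987
vertex -2.135 -1.243 1.455
vertex -2.063 0.313 3.349
endloop
endfacet
facet normal 0.856 0.328 0.400
outer loop
vertex -2.063 0.313 3.349
vertex -0.999 -2.337 3.244
vertex -0.997 -0.807 1.987
endloop
endfacet
facet normal 0.517 -0.543 -0.661
outer loop
vertex -0.997 -0.807 1.987
vertex -2.137 -2.773 2.711
vertex -2.135 -1.243 1.455
endloop
endfacet
facet normal 0.518 -0.544 -0.661
outer loop
vertex -0.999 -2.337 3.244
vertex -2.137 -2.773 2.711
vertex -0.997 -0.807 1.987
endloop
endfacet
facet normal -0.485 -0.486 -0.727
outer loop
vertex -4.92 0.651 2.81
vertex -5.054 2.416 1.718
vertex -3.237 0.25 1.955
endloop
endfacet
facet normal 0.065 -0.849 0.525
outer loop
vertex -2.646 0.844 2.842
vertex -4.92 0.651 2.81
vertex -3.237 0.25 1.955
endloop
endfacet
facet normal -0.485 -0.486 -0.727
outer loop
vertex -3.237 0.25 1.955
vertex -5.054 2.416 1.718
vertex -3.371 2.016 0.863
endloop
endfacet
facet normal 0.872 -0.207 -0.442
outer loop
vertex -3.371 2.016 0.863
vertex -2.646 0.844 2.842
vertex -3.237 0.25 1.955
endloop
endfacet
facet normal -0.872 0.207 0.442
outer loop
vertex -4.92 0.651 2.81
vertex -4.463 3.01 2.605
vertex -5.054 2.416 1.718
endloop
endfacet
facet normal 0.065 -0.849 0.524
outer loop
vertex -4.329 1.244 3.697
vertex -4.92 0.651 2.81
vertex -2.646 0.844 2.842
endloop
endfacet
facet normal -0.872 0.207 0.443
outer loop
vertex -4.329 1.244 3.697
vertex -4.463 3.01 2.605
vertex -4.92 0.651 2.81
endloop
endfacet
facet normal -0.065 0.849 -0.525
outer loop
vertex -5.054 2.416 1.718
vertex -4.463 3.01 2.605
vertex -3.371 2.016 0.863
endloop
endfacet
facet normal 0.872 -0.208 -0.443
outer loop
vertex -2.78 2.609 1.75
vertex -2.646 0.844 2.842
vertex -3.371 2.016 0.863
endloop
endfacet
facet normal -0.064 0.849 -0.525
outer loop
vertex -3.371 2.016 0.863
vertex -4.463 3.01 2.605
vertex -2.78 2.609 1.75
endloop
endfacet
facet normal 0.485 0.486 0.727
outer loop
vertex -2.78 2.609 1.75
vertex -4.329 1.244 3.697
vertex -2.646 0.844 2.842
endloop
endfacet
facet normal 0.485 0.486 0.727
outer loop
vertex -4.463 3.01 2.605
vertex -4.329 1.244 3.697
vertex -2.78 2.609 1.75
endloop
endfacet

endsolid


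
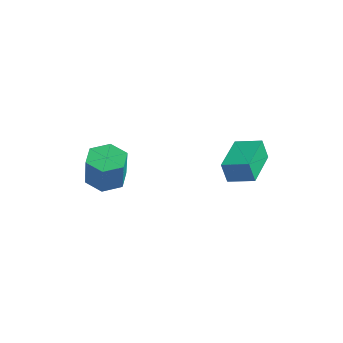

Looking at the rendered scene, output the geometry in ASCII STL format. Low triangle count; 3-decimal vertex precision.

solid 
facet normal -0.516 0.837 0.181
outer loop
vertex -0.362 1.334 3.249
vertex 0.601 1.878 3.48
vertex -0.279 1.591 2.297
endloop
endfacet
facet normal -0.852 -0.482 -0.204
outer loop
vertex 0.739 -0.058 1.94
vertex -0.362 1.334 3.249
vertex -0.279 1.591 2.297
endloop
endfacet
facet normal -0.516 0.837 0.181
outer loop
vertex -0.279 1.591 2.297
vertex 0.601 1.878 3.48
vertex 0.684 2.135 2.527
endloop
endfacet
facet normal 0.083 0.260 -0.962
outer loop
vertex 0.684 2.135 2.527
vertex 0.739 -0.058 1.94
vertex -0.279 1.591 2.297
endloop
endfacet
facet normal -0.084 -0.260 0.962
outer loop
vertex -0.362 1.334 3.249
vertex 1.619 0.229 3.123
vertex 0.601 1.878 3.48
endloop
endfacet
facet normal -0.852 -0.482 -0.204
outer loop
vertex 0.656 -0.315 2.893
vertex -0.362 1.334 3.249
vertex 0.739 -0.058 1.94
endloop
endfacet
facet normal -0.083 -0.259 0.962
outer loop
vertex 0.656 -0.315 2.893
vertex 1.619 0.229 3.123
vertex -0.362 1.334 3.249
endloop
endfacet
facet normal 0.852 0.482 0.204
outer loop
vertex 0.601 1.878 3.48
vertex 1.619 0.229 3.123
vertex 0.684 2.135 2.527
endloop
endfacet
facet normal 0.084 0.260 -0.962
outer loop
vertex 1.702 0.486 2.171
vertex 0.739 -0.058 1.94
vertex 0.684 2.135 2.527
endloop
endfacet
facet normal 0.852 0.482 0.204
outer loop
vertex 0.684 2.135 2.527
vertex 1.619 0.229 3.123
vertex 1.702 0.486 2.171
endloop
endfacet
facet normal 0.516 -0.837 -0.181
outer loop
vertex 1.702 0.486 2.171
vertex 0.656 -0.315 2.893
vertex 0.739 -0.058 1.94
endloop
endfacet
facet normal 0.516 -0.837 -0.181
outer loop
vertex 1.619 0.229 3.123
vertex 0.656 -0.315 2.893
vertex 1.702 0.486 2.171
endloop
endfacet
facet normal -0.383 0.271 -0.883
outer loop
vertex -3.229 -1.974 0.736
vertex -4.017 -2.178 1.015
vertex -3.713 -1.381 1.128
endloop
endfacet
facet normal 0.733 0.671 -0.111
outer loop
vertex -3.229 -1.974 0.736
vertex -3.713 -1.381 1.128
vertex -2.575 -2.439 2.246
endloop
endfacet
facet normal 0.733 0.671 -0.111
outer loop
vertex -2.575 -2.439 2.246
vertex -3.713 -1.381 1.128
vertex -3.059 -1.846 2.638
endloop
endfacet
facet normal 0.383 -0.271 0.883
outer loop
vertex -2.575 -2.439 2.246
vertex -3.059 -1.846 2.638
vertex -3.363 -2.642 2.525
endloop
endfacet
facet normal -0.383 0.271 -0.883
outer loop
vertex -3.713 -1.381 1.128
vertex -4.017 -2.178 1.015
vertex -4.501 -1.585 1.407
endloop
endfacet
facet normal -0.121 0.933 0.340
outer loop
vertex -3.713 -1.381 1.128
vertex -4.501 -1.585 1.407
vertex -3.059 -1.846 2.638
endloop
endfacet
facet normal -0.120 0.933 0.339
outer loop
vertex -3.059 -1.846 2.638
vertex -4.501 -1.585 1.407
vertex -3.847 -2.049 2.917
endloop
endfacet
facet normal 0.383 -0.271 0.883
outer loop
vertex -3.059 -1.846 2.638
vertex -3.847 -2.049 2.917
vertex -3.363 -2.642 2.525
endloop
endfacet
facet normal -0.383 0.271 -0.883
outer loop
vertex -4.501 -1.585 1.407
vertex -4.017 -2.178 1.015
vertex -4.805 -2.381 1.294
endloop
endfacet
facet normal -0.854 0.262 0.450
outer loop
vertex -4.501 -1.585 1.407
vertex -4.805 -2.381 1.294
vertex -3.847 -2.049 2.917
endloop
endfacet
facet normal -0.854 0.262 0.450
outer loop
vertex -3.847 -2.049 2.917
vertex -4.805 -2.381 1.294
vertex -4.151 -2.846 2.804
endloop
endfacet
facet normal 0.383 -0.271 0.883
outer loop
vertex -3.847 -2.049 2.917
vertex -4.151 -2.846 2.804
vertex -3.363 -2.642 2.525
endloop
endfacet
facet normal -0.383 0.271 -0.883
outer loop
vertex -4.805 -2.381 1.294
vertex -4.017 -2.178 1.015
vertex -4.321 -2.974 0.902
endloop
endfacet
facet normal -0.733 -0.671 0.111
outer loop
vertex -4.805 -2.381 1.294
vertex -4.321 -2.974 0.902
vertex -4.151 -2.846 2.804
endloop
endfacet
facet normal -0.733 -0.671 0.111
outer loop
vertex -4.151 -2.846 2.804
vertex -4.321 -2.974 0.902
vertex -3.667 -3.439 2.412
endloop
endfacet
facet normal 0.383 -0.271 0.883
outer loop
vertex -4.151 -2.846 2.804
vertex -3.667 -3.439 2.412
vertex -3.363 -2.642 2.525
endloop
endfacet
facet normal -0.383 0.271 -0.883
outer loop
vertex -4.321 -2.974 0.902
vertex -4.017 -2.178 1.015
vertex -3.533 -2.771 0.623
endloop
endfacet
facet normal 0.120 -0.933 -0.339
outer loop
vertex -4.321 -2.974 0.902
vertex -3.533 -2.771 0.623
vertex -3.667 -3.439 2.412
endloop
endfacet
facet normal 0.121 -0.933 -0.339
outer loop
vertex -3.667 -3.439 2.412
vertex -3.533 -2.771 0.623
vertex -2.879 -3.235 2.133
endloop
endfacet
facet normal 0.383 -0.271 0.883
outer loop
vertex -3.667 -3.439 2.412
vertex -2.879 -3.235 2.133
vertex -3.363 -2.642 2.525
endloop
endfacet
facet normal -0.383 0.271 -0.883
outer loop
vertex -3.533 -2.771 0.623
vertex -4.017 -2.178 1.015
vertex -3.229 -1.974 0.736
endloop
endfacet
facet normal 0.854 -0.262 -0.450
outer loop
vertex -3.533 -2.771 0.623
vertex -3.229 -1.974 0.736
vertex -2.879 -3.235 2.133
endloop
endfacet
facet normal 0.854 -0.262 -0.450
outer loop
vertex -2.879 -3.235 2.133
vertex -3.229 -1.974 0.736
vertex -2.575 -2.439 2.246
endloop
endfacet
facet normal 0.383 -0.271 0.883
outer loop
vertex -2.879 -3.235 2.133
vertex -2.575 -2.439 2.246
vertex -3.363 -2.642 2.525
endloop
endfacet

endsolid


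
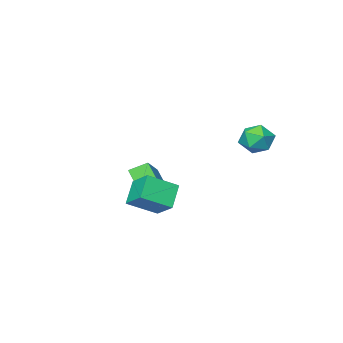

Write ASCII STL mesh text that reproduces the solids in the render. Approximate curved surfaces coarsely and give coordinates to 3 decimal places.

solid 
facet normal -0.243 0.967 0.080
outer loop
vertex -2.248 3.109 1.251
vertex -2.818 2.911 1.91
vertex -1.968 3.109 2.1
endloop
endfacet
facet normal 0.430 0.891 -0.142
outer loop
vertex -2.248 3.109 1.251
vertex -1.968 3.109 2.1
vertex -1.452 2.758 1.46
endloop
endfacet
facet normal 0.422 0.513 -0.747
outer loop
vertex -2.248 3.109 1.251
vertex -1.452 2.758 1.46
vertex -1.984 2.342 0.874
endloop
endfacet
facet normal -0.257 0.354 -0.899
outer loop
vertex -2.248 3.109 1.251
vertex -1.984 2.342 0.874
vertex -2.828 2.436 1.152
endloop
endfacet
facet normal -0.669 0.634 -0.388
outer loop
vertex -2.248 3.109 1.251
vertex -2.828 2.436 1.152
vertex -2.818 2.911 1.91
endloop
endfacet
facet normal 0.783 0.514 0.350
outer loop
vertex -1.452 2.758 1.46
vertex -1.968 3.109 2.1
vertex -1.532 2.344 2.248
endloop
endfacet
facet normal -0.306 0.636 0.708
outer loop
vertex -1.968 3.109 2.1
vertex -2.818 2.911 1.91
vertex -2.376 2.438 2.526
endloop
endfacet
facet normal -0.994 0.099 -0.049
outer loop
vertex -2.818 2.911 1.91
vertex -2.828 2.436 1.152
vertex -2.908 2.022 1.94
endloop
endfacet
facet normal -0.328 -0.356 -0.875
outer loop
vertex -2.828 2.436 1.152
vertex -1.984 2.342 0.874
vertex -2.392 1.671 1.3
endloop
endfacet
facet normal 0.771 -0.099 -0.629
outer loop
vertex -1.984 2.342 0.874
vertex -1.452 2.758 1.46
vertex -1.542 1.869 1.49
endloop
endfacet
facet normal 0.257 -0.354 0.899
outer loop
vertex -2.112 1.671 2.149
vertex -1.532 2.344 2.248
vertex -2.376 2.438 2.526
endloop
endfacet
facet normal -0.422 -0.513 0.747
outer loop
vertex -2.112 1.671 2.149
vertex -2.376 2.438 2.526
vertex -2.908 2.022 1.94
endloop
endfacet
facet normal -0.430 -0.891 0.142
outer loop
vertex -2.112 1.671 2.149
vertex -2.908 2.022 1.94
vertex -2.392 1.671 1.3
endloop
endfacet
facet normal 0.243 -0.967 -0.080
outer loop
vertex -2.112 1.671 2.149
vertex -2.392 1.671 1.3
vertex -1.542 1.869 1.49
endloop
endfacet
facet normal 0.669 -0.634 0.388
outer loop
vertex -2.112 1.671 2.149
vertex -1.542 1.869 1.49
vertex -1.532 2.344 2.248
endloop
endfacet
facet normal 0.328 0.356 0.875
outer loop
vertex -2.376 2.438 2.526
vertex -1.532 2.344 2.248
vertex -1.968 3.109 2.1
endloop
endfacet
facet normal -0.771 0.099 0.629
outer loop
vertex -2.908 2.022 1.94
vertex -2.376 2.438 2.526
vertex -2.818 2.911 1.91
endloop
endfacet
facet normal -0.783 -0.514 -0.350
outer loop
vertex -2.392 1.671 1.3
vertex -2.908 2.022 1.94
vertex -2.828 2.436 1.152
endloop
endfacet
facet normal 0.306 -0.636 -0.708
outer loop
vertex -1.542 1.869 1.49
vertex -2.392 1.671 1.3
vertex -1.984 2.342 0.874
endloop
endfacet
facet normal 0.994 -0.099 0.049
outer loop
vertex -1.532 2.344 2.248
vertex -1.542 1.869 1.49
vertex -1.452 2.758 1.46
endloop
endfacet
facet normal -0.586 -0.411 0.698
outer loop
vertex 1.886 -1.252 -1.025
vertex 1.967 -0.078 -0.266
vertex 0.577 -0.672 -1.783
endloop
endfacet
facet normal -0.058 -0.839 -0.541
outer loop
vertex 1.393 -0.102 -2.754
vertex 1.886 -1.252 -1.025
vertex 0.577 -0.672 -1.783
endloop
endfacet
facet normal -0.587 -0.410 0.698
outer loop
vertex 0.577 -0.672 -1.783
vertex 1.967 -0.078 -0.266
vertex 0.659 0.502 -1.025
endloop
endfacet
facet normal -0.808 0.359 -0.468
outer loop
vertex 0.659 0.502 -1.025
vertex 1.393 -0.102 -2.754
vertex 0.577 -0.672 -1.783
endloop
endfacet
facet normal 0.808 -0.358 0.468
outer loop
vertex 1.886 -1.252 -1.025
vertex 2.783 0.492 -1.237
vertex 1.967 -0.078 -0.266
endloop
endfacet
facet normal -0.058 -0.839 -0.541
outer loop
vertex 2.701 -0.682 -1.995
vertex 1.886 -1.252 -1.025
vertex 1.393 -0.102 -2.754
endloop
endfacet
facet normal 0.808 -0.359 0.468
outer loop
vertex 2.701 -0.682 -1.995
vertex 2.783 0.492 -1.237
vertex 1.886 -1.252 -1.025
endloop
endfacet
facet normal 0.058 0.839 0.541
outer loop
vertex 1.967 -0.078 -0.266
vertex 2.783 0.492 -1.237
vertex 0.659 0.502 -1.025
endloop
endfacet
facet normal -0.808 0.358 -0.468
outer loop
vertex 1.474 1.072 -1.995
vertex 1.393 -0.102 -2.754
vertex 0.659 0.502 -1.025
endloop
endfacet
facet normal 0.058 0.839 0.542
outer loop
vertex 0.659 0.502 -1.025
vertex 2.783 0.492 -1.237
vertex 1.474 1.072 -1.995
endloop
endfacet
facet normal 0.587 0.411 -0.698
outer loop
vertex 1.474 1.072 -1.995
vertex 2.701 -0.682 -1.995
vertex 1.393 -0.102 -2.754
endloop
endfacet
facet normal 0.586 0.410 -0.699
outer loop
vertex 2.783 0.492 -1.237
vertex 2.701 -0.682 -1.995
vertex 1.474 1.072 -1.995
endloop
endfacet
facet normal -0.687 -0.434 -0.583
outer loop
vertex -1.468 -3.843 -1.888
vertex -1.31 -2.774 -2.869
vertex -0.735 -4.378 -2.354
endloop
endfacet
facet normal -0.108 -0.733 0.672
outer loop
vertex 0.33 -3.706 -1.451
vertex -1.468 -3.843 -1.888
vertex -0.735 -4.378 -2.354
endloop
endfacet
facet normal -0.688 -0.434 -0.582
outer loop
vertex -0.735 -4.378 -2.354
vertex -1.31 -2.774 -2.869
vertex -0.578 -3.309 -3.335
endloop
endfacet
facet normal 0.718 -0.525 -0.457
outer loop
vertex -0.578 -3.309 -3.335
vertex 0.33 -3.706 -1.451
vertex -0.735 -4.378 -2.354
endloop
endfacet
facet normal -0.718 0.525 0.456
outer loop
vertex -1.468 -3.843 -1.888
vertex -0.245 -2.102 -1.966
vertex -1.31 -2.774 -2.869
endloop
endfacet
facet normal -0.108 -0.733 0.672
outer loop
vertex -0.402 -3.171 -0.985
vertex -1.468 -3.843 -1.888
vertex 0.33 -3.706 -1.451
endloop
endfacet
facet normal -0.718 0.525 0.457
outer loop
vertex -0.402 -3.171 -0.985
vertex -0.245 -2.102 -1.966
vertex -1.468 -3.843 -1.888
endloop
endfacet
facet normal 0.108 0.733 -0.672
outer loop
vertex -1.31 -2.774 -2.869
vertex -0.245 -2.102 -1.966
vertex -0.578 -3.309 -3.335
endloop
endfacet
facet normal 0.718 -0.525 -0.457
outer loop
vertex 0.488 -2.637 -2.432
vertex 0.33 -3.706 -1.451
vertex -0.578 -3.309 -3.335
endloop
endfacet
facet normal 0.107 0.733 -0.672
outer loop
vertex -0.578 -3.309 -3.335
vertex -0.245 -2.102 -1.966
vertex 0.488 -2.637 -2.432
endloop
endfacet
facet normal 0.688 0.433 0.583
outer loop
vertex 0.488 -2.637 -2.432
vertex -0.402 -3.171 -0.985
vertex 0.33 -3.706 -1.451
endloop
endfacet
facet normal 0.687 0.434 0.583
outer loop
vertex -0.245 -2.102 -1.966
vertex -0.402 -3.171 -0.985
vertex 0.488 -2.637 -2.432
endloop
endfacet

endsolid


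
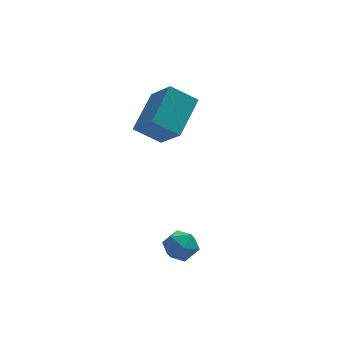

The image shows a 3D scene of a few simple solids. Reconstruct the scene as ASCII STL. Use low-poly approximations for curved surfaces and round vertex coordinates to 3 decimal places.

solid 
facet normal -0.935 -0.021 0.353
outer loop
vertex -0.193 0.341 -3.91
vertex -0.188 -0.289 -3.934
vertex 0.003 0.007 -3.411
endloop
endfacet
facet normal -0.584 0.549 0.597
outer loop
vertex -0.193 0.341 -3.91
vertex 0.003 0.007 -3.411
vertex 0.315 0.528 -3.585
endloop
endfacet
facet normal -0.364 0.931 0.034
outer loop
vertex -0.193 0.341 -3.91
vertex 0.315 0.528 -3.585
vertex 0.317 0.552 -4.215
endloop
endfacet
facet normal -0.579 0.596 -0.556
outer loop
vertex -0.193 0.341 -3.91
vertex 0.317 0.552 -4.215
vertex 0.006 0.048 -4.431
endloop
endfacet
facet normal -0.933 0.006 -0.360
outer loop
vertex -0.193 0.341 -3.91
vertex 0.006 0.048 -4.431
vertex -0.188 -0.289 -3.934
endloop
endfacet
facet normal -0.006 0.320 0.947
outer loop
vertex 0.315 0.528 -3.585
vertex 0.003 0.007 -3.411
vertex 0.634 0.012 -3.409
endloop
endfacet
facet normal -0.574 -0.605 0.552
outer loop
vertex 0.003 0.007 -3.411
vertex -0.188 -0.289 -3.934
vertex 0.323 -0.492 -3.625
endloop
endfacet
facet normal -0.571 -0.558 -0.602
outer loop
vertex -0.188 -0.289 -3.934
vertex 0.006 0.048 -4.431
vertex 0.325 -0.468 -4.255
endloop
endfacet
facet normal -0.000 0.394 -0.919
outer loop
vertex 0.006 0.048 -4.431
vertex 0.317 0.552 -4.215
vertex 0.637 0.053 -4.429
endloop
endfacet
facet normal 0.350 0.936 0.037
outer loop
vertex 0.317 0.552 -4.215
vertex 0.315 0.528 -3.585
vertex 0.828 0.349 -3.906
endloop
endfacet
facet normal 0.579 -0.596 0.556
outer loop
vertex 0.833 -0.281 -3.93
vertex 0.634 0.012 -3.409
vertex 0.323 -0.492 -3.625
endloop
endfacet
facet normal 0.364 -0.931 -0.034
outer loop
vertex 0.833 -0.281 -3.93
vertex 0.323 -0.492 -3.625
vertex 0.325 -0.468 -4.255
endloop
endfacet
facet normal 0.584 -0.549 -0.597
outer loop
vertex 0.833 -0.281 -3.93
vertex 0.325 -0.468 -4.255
vertex 0.637 0.053 -4.429
endloop
endfacet
facet normal 0.935 0.021 -0.353
outer loop
vertex 0.833 -0.281 -3.93
vertex 0.637 0.053 -4.429
vertex 0.828 0.349 -3.906
endloop
endfacet
facet normal 0.933 -0.006 0.360
outer loop
vertex 0.833 -0.281 -3.93
vertex 0.828 0.349 -3.906
vertex 0.634 0.012 -3.409
endloop
endfacet
facet normal 0.000 -0.394 0.919
outer loop
vertex 0.323 -0.492 -3.625
vertex 0.634 0.012 -3.409
vertex 0.003 0.007 -3.411
endloop
endfacet
facet normal -0.350 -0.936 -0.037
outer loop
vertex 0.325 -0.468 -4.255
vertex 0.323 -0.492 -3.625
vertex -0.188 -0.289 -3.934
endloop
endfacet
facet normal 0.006 -0.320 -0.947
outer loop
vertex 0.637 0.053 -4.429
vertex 0.325 -0.468 -4.255
vertex 0.006 0.048 -4.431
endloop
endfacet
facet normal 0.574 0.605 -0.552
outer loop
vertex 0.828 0.349 -3.906
vertex 0.637 0.053 -4.429
vertex 0.317 0.552 -4.215
endloop
endfacet
facet normal 0.571 0.558 0.602
outer loop
vertex 0.634 0.012 -3.409
vertex 0.828 0.349 -3.906
vertex 0.315 0.528 -3.585
endloop
endfacet
facet normal -0.792 0.225 0.567
outer loop
vertex 0.855 3.816 0.755
vertex 0.445 4.73 -0.18
vertex -0.001 2.672 0.012
endloop
endfacet
facet normal 0.299 -0.667 0.682
outer loop
vertex 0.855 2.43 -0.6
vertex 0.855 3.816 0.755
vertex -0.001 2.672 0.012
endloop
endfacet
facet normal -0.792 0.225 0.567
outer loop
vertex -0.001 2.672 0.012
vertex 0.445 4.73 -0.18
vertex -0.411 3.586 -0.923
endloop
endfacet
facet normal -0.531 -0.711 -0.462
outer loop
vertex -0.411 3.586 -0.923
vertex 0.855 2.43 -0.6
vertex -0.001 2.672 0.012
endloop
endfacet
facet normal 0.531 0.711 0.462
outer loop
vertex 0.855 3.816 0.755
vertex 1.301 4.488 -0.792
vertex 0.445 4.73 -0.18
endloop
endfacet
facet normal 0.299 -0.667 0.682
outer loop
vertex 1.711 3.574 0.143
vertex 0.855 3.816 0.755
vertex 0.855 2.43 -0.6
endloop
endfacet
facet normal 0.531 0.711 0.462
outer loop
vertex 1.711 3.574 0.143
vertex 1.301 4.488 -0.792
vertex 0.855 3.816 0.755
endloop
endfacet
facet normal -0.299 0.667 -0.682
outer loop
vertex 0.445 4.73 -0.18
vertex 1.301 4.488 -0.792
vertex -0.411 3.586 -0.923
endloop
endfacet
facet normal -0.531 -0.711 -0.462
outer loop
vertex 0.445 3.344 -1.535
vertex 0.855 2.43 -0.6
vertex -0.411 3.586 -0.923
endloop
endfacet
facet normal -0.299 0.667 -0.682
outer loop
vertex -0.411 3.586 -0.923
vertex 1.301 4.488 -0.792
vertex 0.445 3.344 -1.535
endloop
endfacet
facet normal 0.792 -0.225 -0.567
outer loop
vertex 0.445 3.344 -1.535
vertex 1.711 3.574 0.143
vertex 0.855 2.43 -0.6
endloop
endfacet
facet normal 0.792 -0.225 -0.567
outer loop
vertex 1.301 4.488 -0.792
vertex 1.711 3.574 0.143
vertex 0.445 3.344 -1.535
endloop
endfacet

endsolid


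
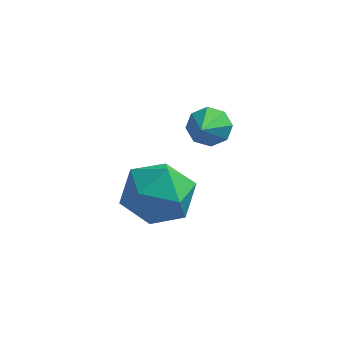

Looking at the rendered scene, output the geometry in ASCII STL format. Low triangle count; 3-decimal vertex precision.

solid 
facet normal -0.089 0.822 -0.562
outer loop
vertex 1.576 3.49 3.47
vertex 1.211 3.113 2.977
vertex 1.033 3.494 3.562
endloop
endfacet
facet normal 0.165 0.197 0.966
outer loop
vertex 1.576 3.49 3.47
vertex 1.033 3.494 3.562
vertex 1.349 1.847 3.843
endloop
endfacet
facet normal -0.090 0.822 -0.563
outer loop
vertex 1.033 3.494 3.562
vertex 1.211 3.113 2.977
vertex 0.594 3.274 3.311
endloop
endfacet
facet normal -0.514 0.048 0.857
outer loop
vertex 1.033 3.494 3.562
vertex 0.594 3.274 3.311
vertex 1.349 1.847 3.843
endloop
endfacet
facet normal -0.089 0.823 -0.562
outer loop
vertex 0.594 3.274 3.311
vertex 1.211 3.113 2.977
vertex 0.516 2.961 2.865
endloop
endfacet
facet normal -0.870 -0.320 0.376
outer loop
vertex 0.594 3.274 3.311
vertex 0.516 2.961 2.865
vertex 1.349 1.847 3.843
endloop
endfacet
facet normal -0.089 0.822 -0.563
outer loop
vertex 0.516 2.961 2.865
vertex 1.211 3.113 2.977
vertex 0.846 2.736 2.484
endloop
endfacet
facet normal -0.696 -0.691 -0.195
outer loop
vertex 0.516 2.961 2.865
vertex 0.846 2.736 2.484
vertex 1.349 1.847 3.843
endloop
endfacet
facet normal -0.091 0.822 -0.562
outer loop
vertex 0.846 2.736 2.484
vertex 1.211 3.113 2.977
vertex 1.389 2.733 2.392
endloop
endfacet
facet normal -0.093 -0.849 -0.521
outer loop
vertex 0.846 2.736 2.484
vertex 1.389 2.733 2.392
vertex 1.349 1.847 3.843
endloop
endfacet
facet normal -0.089 0.823 -0.562
outer loop
vertex 1.389 2.733 2.392
vertex 1.211 3.113 2.977
vertex 1.828 2.952 2.643
endloop
endfacet
facet normal 0.584 -0.700 -0.411
outer loop
vertex 1.389 2.733 2.392
vertex 1.828 2.952 2.643
vertex 1.349 1.847 3.843
endloop
endfacet
facet normal -0.090 0.822 -0.563
outer loop
vertex 1.828 2.952 2.643
vertex 1.211 3.113 2.977
vertex 1.906 3.266 3.089
endloop
endfacet
facet normal 0.941 -0.332 0.069
outer loop
vertex 1.828 2.952 2.643
vertex 1.906 3.266 3.089
vertex 1.349 1.847 3.843
endloop
endfacet
facet normal -0.090 0.822 -0.562
outer loop
vertex 1.906 3.266 3.089
vertex 1.211 3.113 2.977
vertex 1.576 3.49 3.47
endloop
endfacet
facet normal 0.767 0.040 0.641
outer loop
vertex 1.906 3.266 3.089
vertex 1.576 3.49 3.47
vertex 1.349 1.847 3.843
endloop
endfacet
facet normal -0.995 0.092 0.036
outer loop
vertex -0.122 0.278 2.213
vertex -0.228 -0.92 2.338
vertex -0.128 -0.216 3.316
endloop
endfacet
facet normal -0.676 0.674 0.298
outer loop
vertex -0.122 0.278 2.213
vertex -0.128 -0.216 3.316
vertex 0.646 0.675 3.058
endloop
endfacet
facet normal -0.255 0.944 -0.211
outer loop
vertex -0.122 0.278 2.213
vertex 0.646 0.675 3.058
vertex 1.026 0.523 1.92
endloop
endfacet
facet normal -0.314 0.528 -0.789
outer loop
vertex -0.122 0.278 2.213
vertex 1.026 0.523 1.92
vertex 0.485 -0.463 1.475
endloop
endfacet
facet normal -0.771 0.002 -0.636
outer loop
vertex -0.122 0.278 2.213
vertex 0.485 -0.463 1.475
vertex -0.228 -0.92 2.338
endloop
endfacet
facet normal -0.262 0.471 0.842
outer loop
vertex 0.646 0.675 3.058
vertex -0.128 -0.216 3.316
vertex 1.015 -0.277 3.705
endloop
endfacet
facet normal -0.778 -0.470 0.418
outer loop
vertex -0.128 -0.216 3.316
vertex -0.228 -0.92 2.338
vertex 0.474 -1.263 3.26
endloop
endfacet
facet normal -0.415 -0.616 -0.669
outer loop
vertex -0.228 -0.92 2.338
vertex 0.485 -0.463 1.475
vertex 0.854 -1.415 2.122
endloop
endfacet
facet normal 0.324 0.236 -0.916
outer loop
vertex 0.485 -0.463 1.475
vertex 1.026 0.523 1.92
vertex 1.628 -0.524 1.864
endloop
endfacet
facet normal 0.419 0.908 0.019
outer loop
vertex 1.026 0.523 1.92
vertex 0.646 0.675 3.058
vertex 1.728 0.18 2.842
endloop
endfacet
facet normal 0.314 -0.528 0.789
outer loop
vertex 1.622 -1.018 2.967
vertex 1.015 -0.277 3.705
vertex 0.474 -1.263 3.26
endloop
endfacet
facet normal 0.255 -0.944 0.211
outer loop
vertex 1.622 -1.018 2.967
vertex 0.474 -1.263 3.26
vertex 0.854 -1.415 2.122
endloop
endfacet
facet normal 0.676 -0.674 -0.298
outer loop
vertex 1.622 -1.018 2.967
vertex 0.854 -1.415 2.122
vertex 1.628 -0.524 1.864
endloop
endfacet
facet normal 0.995 -0.092 -0.036
outer loop
vertex 1.622 -1.018 2.967
vertex 1.628 -0.524 1.864
vertex 1.728 0.18 2.842
endloop
endfacet
facet normal 0.771 -0.002 0.636
outer loop
vertex 1.622 -1.018 2.967
vertex 1.728 0.18 2.842
vertex 1.015 -0.277 3.705
endloop
endfacet
facet normal -0.324 -0.236 0.916
outer loop
vertex 0.474 -1.263 3.26
vertex 1.015 -0.277 3.705
vertex -0.128 -0.216 3.316
endloop
endfacet
facet normal -0.419 -0.908 -0.019
outer loop
vertex 0.854 -1.415 2.122
vertex 0.474 -1.263 3.26
vertex -0.228 -0.92 2.338
endloop
endfacet
facet normal 0.262 -0.471 -0.842
outer loop
vertex 1.628 -0.524 1.864
vertex 0.854 -1.415 2.122
vertex 0.485 -0.463 1.475
endloop
endfacet
facet normal 0.778 0.470 -0.418
outer loop
vertex 1.728 0.18 2.842
vertex 1.628 -0.524 1.864
vertex 1.026 0.523 1.92
endloop
endfacet
facet normal 0.415 0.616 0.669
outer loop
vertex 1.015 -0.277 3.705
vertex 1.728 0.18 2.842
vertex 0.646 0.675 3.058
endloop
endfacet

endsolid
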